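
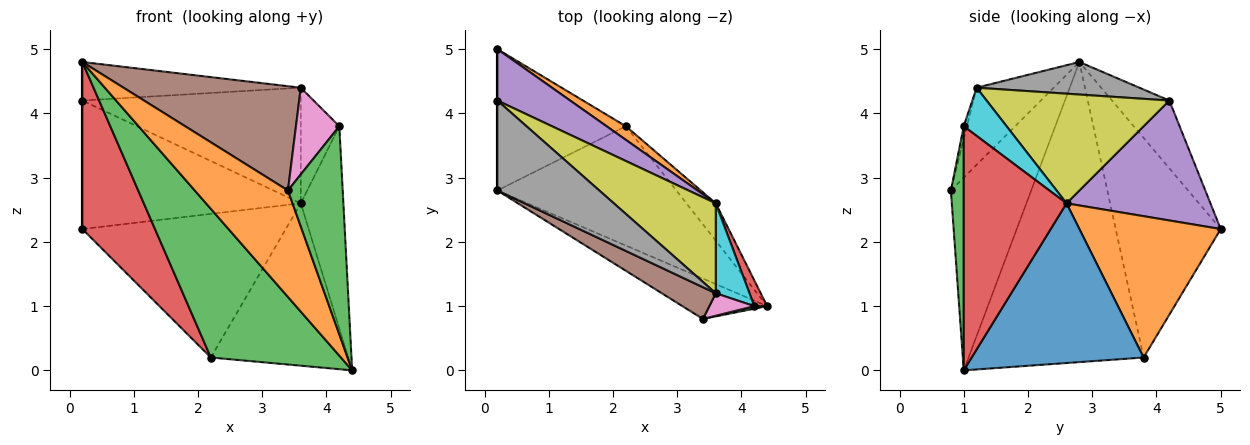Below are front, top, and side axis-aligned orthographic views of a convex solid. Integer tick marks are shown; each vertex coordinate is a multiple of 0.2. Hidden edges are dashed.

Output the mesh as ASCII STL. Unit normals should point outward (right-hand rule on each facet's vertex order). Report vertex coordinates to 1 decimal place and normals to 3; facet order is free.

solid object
 facet normal -1.000 0.000 0.000
  outer loop
   vertex 0.2 5.0 2.2
   vertex 0.2 2.8 4.8
   vertex 0.2 4.2 4.2
  endloop
 endfacet
 facet normal -0.628 -0.728 -0.276
  outer loop
   vertex 3.4 0.8 2.8
   vertex 0.2 2.8 4.8
   vertex 4.4 1.0 0.0
  endloop
 endfacet
 facet normal 0.228 -0.974 0.012
  outer loop
   vertex 3.4 0.8 2.8
   vertex 4.4 1.0 0.0
   vertex 4.2 1.0 3.8
  endloop
 endfacet
 facet normal 0.923 0.382 0.049
  outer loop
   vertex 3.6 2.6 2.6
   vertex 4.2 1.0 3.8
   vertex 4.4 1.0 0.0
  endloop
 endfacet
 facet normal 0.522 0.792 0.317
  outer loop
   vertex 3.6 2.6 2.6
   vertex 0.2 5.0 2.2
   vertex 0.2 4.2 4.2
  endloop
 endfacet
 facet normal -0.384 -0.883 0.269
  outer loop
   vertex 3.6 1.2 4.4
   vertex 0.2 2.8 4.8
   vertex 3.4 0.8 2.8
  endloop
 endfacet
 facet normal -0.072 -0.966 0.250
  outer loop
   vertex 3.6 1.2 4.4
   vertex 3.4 0.8 2.8
   vertex 4.2 1.0 3.8
  endloop
 endfacet
 facet normal 0.282 0.378 0.882
  outer loop
   vertex 3.6 1.2 4.4
   vertex 0.2 4.2 4.2
   vertex 0.2 2.8 4.8
  endloop
 endfacet
 facet normal 0.551 0.659 0.512
  outer loop
   vertex 3.6 1.2 4.4
   vertex 3.6 2.6 2.6
   vertex 0.2 4.2 4.2
  endloop
 endfacet
 facet normal 0.659 0.593 0.462
  outer loop
   vertex 3.6 1.2 4.4
   vertex 4.2 1.0 3.8
   vertex 3.6 2.6 2.6
  endloop
 endfacet
 facet normal 0.773 0.618 -0.142
  outer loop
   vertex 2.2 3.8 0.2
   vertex 3.6 2.6 2.6
   vertex 4.4 1.0 0.0
  endloop
 endfacet
 facet normal 0.569 0.819 0.078
  outer loop
   vertex 2.2 3.8 0.2
   vertex 0.2 5.0 2.2
   vertex 3.6 2.6 2.6
  endloop
 endfacet
 facet normal -0.724 -0.538 -0.432
  outer loop
   vertex 2.2 3.8 0.2
   vertex 4.4 1.0 0.0
   vertex 0.2 2.8 4.8
  endloop
 endfacet
 facet normal -0.741 -0.512 -0.434
  outer loop
   vertex 2.2 3.8 0.2
   vertex 0.2 2.8 4.8
   vertex 0.2 5.0 2.2
  endloop
 endfacet
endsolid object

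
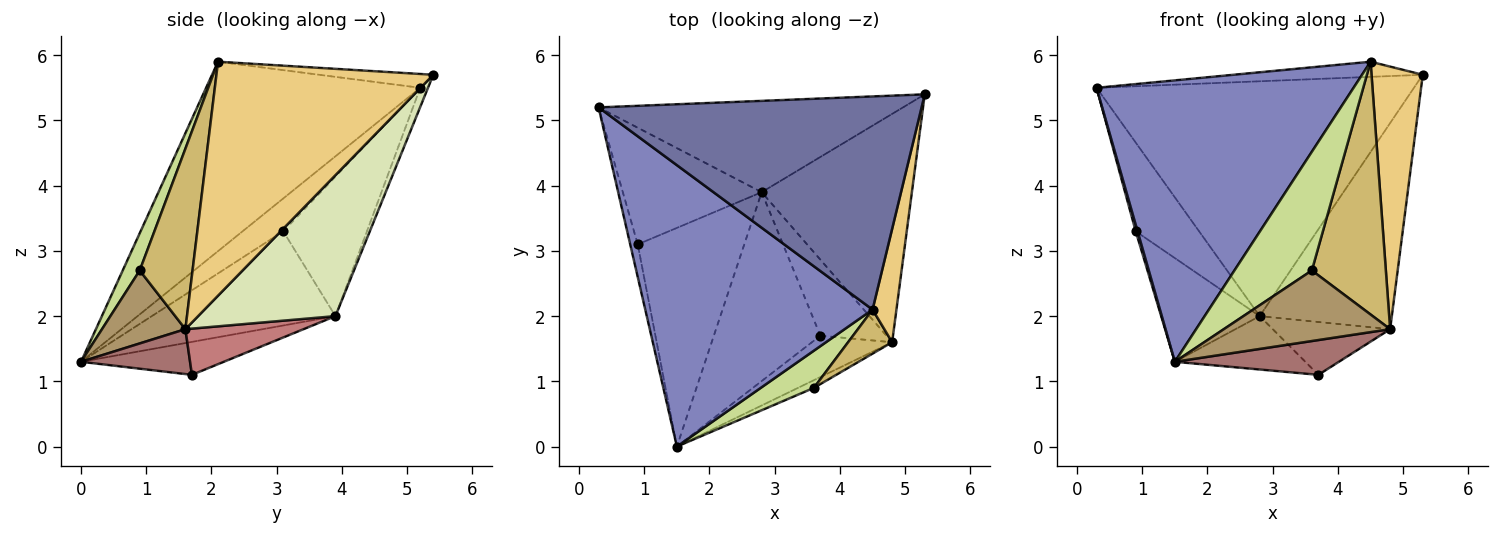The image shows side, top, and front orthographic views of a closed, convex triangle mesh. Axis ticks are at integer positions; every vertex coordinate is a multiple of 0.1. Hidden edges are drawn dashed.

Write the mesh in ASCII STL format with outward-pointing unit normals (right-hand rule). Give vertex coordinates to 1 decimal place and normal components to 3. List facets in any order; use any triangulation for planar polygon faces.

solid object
 facet normal -0.043 0.071 0.997
  outer loop
   vertex 4.5 2.1 5.9
   vertex 5.3 5.4 5.7
   vertex 0.3 5.2 5.5
  endloop
 endfacet
 facet normal -0.508 -0.609 0.609
  outer loop
   vertex 4.5 2.1 5.9
   vertex 0.3 5.2 5.5
   vertex 1.5 0.0 1.3
  endloop
 endfacet
 facet normal -0.023 0.932 -0.362
  outer loop
   vertex 2.8 3.9 2.0
   vertex 0.3 5.2 5.5
   vertex 5.3 5.4 5.7
  endloop
 endfacet
 facet normal -0.974 -0.045 -0.223
  outer loop
   vertex 0.9 3.1 3.3
   vertex 1.5 0.0 1.3
   vertex 0.3 5.2 5.5
  endloop
 endfacet
 facet normal -0.624 0.473 -0.622
  outer loop
   vertex 0.9 3.1 3.3
   vertex 0.3 5.2 5.5
   vertex 2.8 3.9 2.0
  endloop
 endfacet
 facet normal -0.624 0.335 -0.706
  outer loop
   vertex 0.9 3.1 3.3
   vertex 2.8 3.9 2.0
   vertex 1.5 0.0 1.3
  endloop
 endfacet
 facet normal 0.205 -0.934 0.293
  outer loop
   vertex 3.6 0.9 2.7
   vertex 4.5 2.1 5.9
   vertex 1.5 0.0 1.3
  endloop
 endfacet
 facet normal 0.571 0.550 -0.609
  outer loop
   vertex 4.8 1.6 1.8
   vertex 2.8 3.9 2.0
   vertex 5.3 5.4 5.7
  endloop
 endfacet
 facet normal 0.446 -0.890 -0.097
  outer loop
   vertex 4.8 1.6 1.8
   vertex 3.6 0.9 2.7
   vertex 1.5 0.0 1.3
  endloop
 endfacet
 facet normal 0.575 -0.806 0.140
  outer loop
   vertex 4.8 1.6 1.8
   vertex 4.5 2.1 5.9
   vertex 3.6 0.9 2.7
  endloop
 endfacet
 facet normal 0.968 -0.229 0.099
  outer loop
   vertex 4.8 1.6 1.8
   vertex 5.3 5.4 5.7
   vertex 4.5 2.1 5.9
  endloop
 endfacet
 facet normal -0.285 0.261 -0.922
  outer loop
   vertex 3.7 1.7 1.1
   vertex 1.5 0.0 1.3
   vertex 2.8 3.9 2.0
  endloop
 endfacet
 facet normal 0.394 -0.592 -0.703
  outer loop
   vertex 3.7 1.7 1.1
   vertex 4.8 1.6 1.8
   vertex 1.5 0.0 1.3
  endloop
 endfacet
 facet normal 0.498 0.495 -0.712
  outer loop
   vertex 3.7 1.7 1.1
   vertex 2.8 3.9 2.0
   vertex 4.8 1.6 1.8
  endloop
 endfacet
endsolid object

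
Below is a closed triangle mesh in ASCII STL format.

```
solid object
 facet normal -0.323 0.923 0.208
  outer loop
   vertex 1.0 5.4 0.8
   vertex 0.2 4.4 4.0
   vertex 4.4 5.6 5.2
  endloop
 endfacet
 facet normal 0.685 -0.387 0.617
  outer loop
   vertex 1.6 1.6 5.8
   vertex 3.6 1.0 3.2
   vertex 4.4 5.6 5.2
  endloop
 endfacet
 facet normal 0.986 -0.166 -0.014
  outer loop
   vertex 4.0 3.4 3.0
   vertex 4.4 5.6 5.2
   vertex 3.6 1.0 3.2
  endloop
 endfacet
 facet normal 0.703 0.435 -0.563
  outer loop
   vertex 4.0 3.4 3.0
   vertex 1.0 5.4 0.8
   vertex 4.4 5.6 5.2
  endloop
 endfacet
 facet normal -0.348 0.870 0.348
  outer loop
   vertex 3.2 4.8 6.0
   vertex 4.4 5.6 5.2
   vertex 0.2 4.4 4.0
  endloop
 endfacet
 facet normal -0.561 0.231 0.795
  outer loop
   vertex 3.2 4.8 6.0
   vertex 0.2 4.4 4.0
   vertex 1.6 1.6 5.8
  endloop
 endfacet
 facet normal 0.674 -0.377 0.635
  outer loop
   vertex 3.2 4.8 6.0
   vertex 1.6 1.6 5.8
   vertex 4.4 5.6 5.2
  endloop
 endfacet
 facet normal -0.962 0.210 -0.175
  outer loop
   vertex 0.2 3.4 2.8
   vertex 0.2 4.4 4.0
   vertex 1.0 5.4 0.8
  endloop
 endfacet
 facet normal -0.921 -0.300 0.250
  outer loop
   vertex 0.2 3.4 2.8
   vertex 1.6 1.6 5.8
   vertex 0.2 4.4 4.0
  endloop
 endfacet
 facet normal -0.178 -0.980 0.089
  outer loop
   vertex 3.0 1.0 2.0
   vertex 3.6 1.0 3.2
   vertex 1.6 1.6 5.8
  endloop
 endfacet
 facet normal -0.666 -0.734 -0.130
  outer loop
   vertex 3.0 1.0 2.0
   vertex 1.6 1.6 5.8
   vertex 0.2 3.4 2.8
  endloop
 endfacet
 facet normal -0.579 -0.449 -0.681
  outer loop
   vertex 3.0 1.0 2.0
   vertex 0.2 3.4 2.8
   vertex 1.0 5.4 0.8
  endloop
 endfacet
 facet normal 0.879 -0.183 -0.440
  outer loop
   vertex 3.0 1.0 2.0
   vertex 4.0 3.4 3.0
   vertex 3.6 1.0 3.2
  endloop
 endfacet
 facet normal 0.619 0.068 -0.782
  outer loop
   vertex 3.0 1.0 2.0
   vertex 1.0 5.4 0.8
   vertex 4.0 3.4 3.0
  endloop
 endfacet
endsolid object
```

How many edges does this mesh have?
21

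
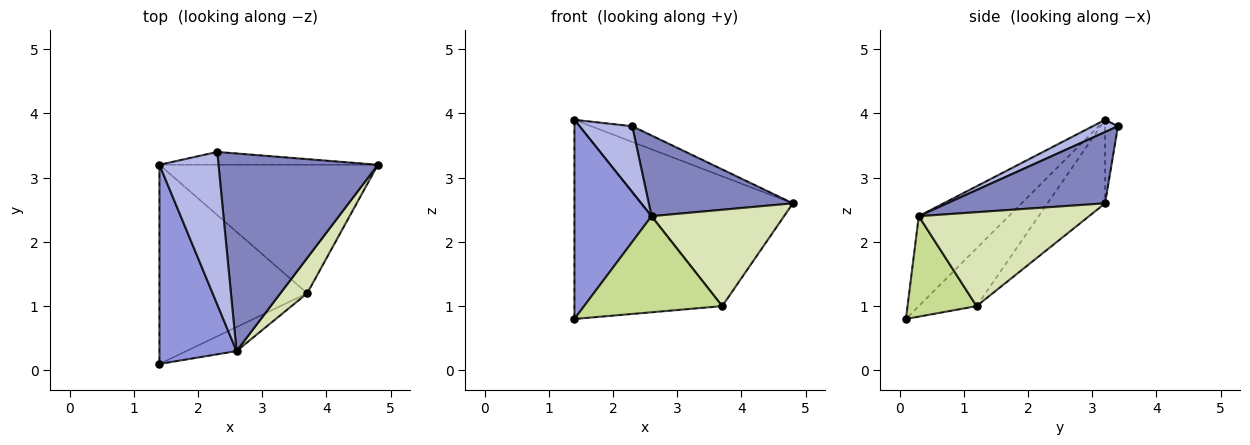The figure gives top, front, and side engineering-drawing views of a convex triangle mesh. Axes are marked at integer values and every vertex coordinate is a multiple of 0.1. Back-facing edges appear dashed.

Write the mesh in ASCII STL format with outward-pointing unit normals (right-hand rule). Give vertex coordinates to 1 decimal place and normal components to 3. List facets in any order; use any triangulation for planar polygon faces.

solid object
 facet normal -0.235 0.752 -0.616
  outer loop
   vertex 2.3 3.4 3.8
   vertex 4.8 3.2 2.6
   vertex 1.4 3.2 3.9
  endloop
 endfacet
 facet normal 0.383 -0.349 0.855
  outer loop
   vertex 2.6 0.3 2.4
   vertex 4.8 3.2 2.6
   vertex 2.3 3.4 3.8
  endloop
 endfacet
 facet normal -0.636 -0.545 0.545
  outer loop
   vertex 2.6 0.3 2.4
   vertex 1.4 3.2 3.9
   vertex 1.4 0.1 0.8
  endloop
 endfacet
 facet normal 0.187 -0.389 0.902
  outer loop
   vertex 2.6 0.3 2.4
   vertex 2.3 3.4 3.8
   vertex 1.4 3.2 3.9
  endloop
 endfacet
 facet normal -0.267 0.682 -0.682
  outer loop
   vertex 3.7 1.2 1.0
   vertex 1.4 0.1 0.8
   vertex 1.4 3.2 3.9
  endloop
 endfacet
 facet normal -0.260 0.686 -0.679
  outer loop
   vertex 3.7 1.2 1.0
   vertex 1.4 3.2 3.9
   vertex 4.8 3.2 2.6
  endloop
 endfacet
 facet normal 0.436 -0.873 -0.218
  outer loop
   vertex 3.7 1.2 1.0
   vertex 2.6 0.3 2.4
   vertex 1.4 0.1 0.8
  endloop
 endfacet
 facet normal 0.770 -0.599 0.220
  outer loop
   vertex 3.7 1.2 1.0
   vertex 4.8 3.2 2.6
   vertex 2.6 0.3 2.4
  endloop
 endfacet
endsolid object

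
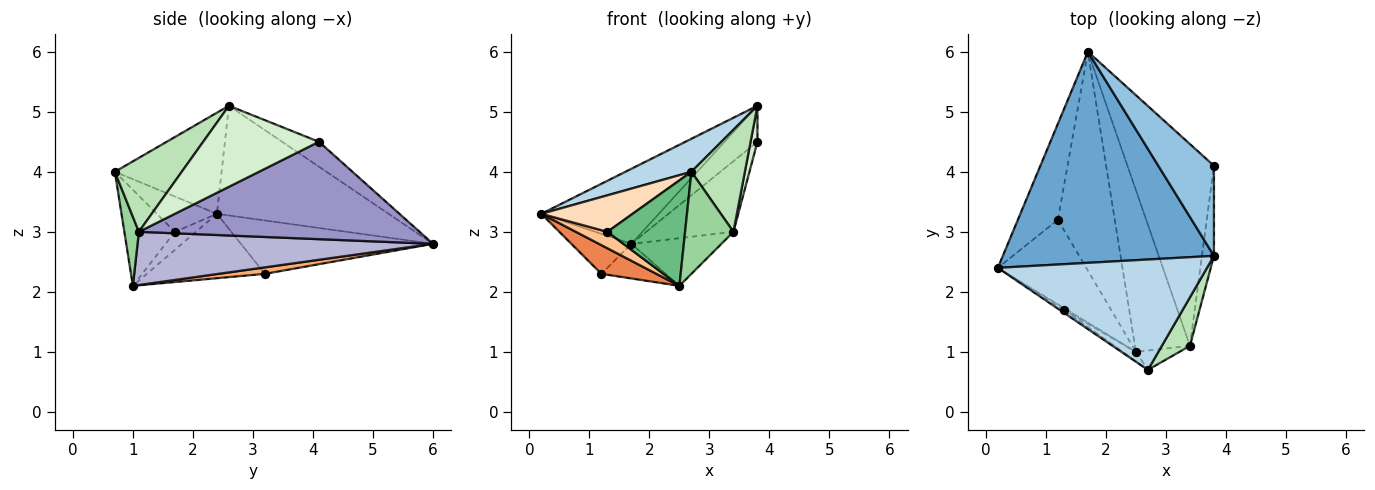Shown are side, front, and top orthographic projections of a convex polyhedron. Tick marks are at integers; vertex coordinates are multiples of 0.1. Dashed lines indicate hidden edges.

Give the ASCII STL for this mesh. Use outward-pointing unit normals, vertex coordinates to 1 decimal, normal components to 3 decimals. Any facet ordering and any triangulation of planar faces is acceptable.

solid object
 facet normal -0.440 0.301 0.846
  outer loop
   vertex 3.8 2.6 5.1
   vertex 1.7 6.0 2.8
   vertex 0.2 2.4 3.3
  endloop
 endfacet
 facet normal -0.384 0.343 0.857
  outer loop
   vertex 3.8 2.6 5.1
   vertex 3.8 4.1 4.5
   vertex 1.7 6.0 2.8
  endloop
 endfacet
 facet normal -0.420 -0.260 0.869
  outer loop
   vertex 3.8 2.6 5.1
   vertex 0.2 2.4 3.3
   vertex 2.7 0.7 4.0
  endloop
 endfacet
 facet normal -0.776 0.243 -0.582
  outer loop
   vertex 1.2 3.2 2.3
   vertex 0.2 2.4 3.3
   vertex 1.7 6.0 2.8
  endloop
 endfacet
 facet normal -0.568 -0.265 -0.779
  outer loop
   vertex 1.2 3.2 2.3
   vertex 2.5 1.0 2.1
   vertex 0.2 2.4 3.3
  endloop
 endfacet
 facet normal 0.112 0.155 -0.982
  outer loop
   vertex 1.2 3.2 2.3
   vertex 1.7 6.0 2.8
   vertex 2.5 1.0 2.1
  endloop
 endfacet
 facet normal -0.552 -0.829 -0.092
  outer loop
   vertex 1.3 1.7 3.0
   vertex 0.2 2.4 3.3
   vertex 2.5 1.0 2.1
  endloop
 endfacet
 facet normal -0.548 -0.834 -0.066
  outer loop
   vertex 1.3 1.7 3.0
   vertex 2.7 0.7 4.0
   vertex 0.2 2.4 3.3
  endloop
 endfacet
 facet normal -0.544 -0.836 -0.075
  outer loop
   vertex 1.3 1.7 3.0
   vertex 2.5 1.0 2.1
   vertex 2.7 0.7 4.0
  endloop
 endfacet
 facet normal 0.283 -0.942 -0.179
  outer loop
   vertex 3.4 1.1 3.0
   vertex 2.7 0.7 4.0
   vertex 2.5 1.0 2.1
  endloop
 endfacet
 facet normal 0.749 -0.598 0.285
  outer loop
   vertex 3.4 1.1 3.0
   vertex 3.8 2.6 5.1
   vertex 2.7 0.7 4.0
  endloop
 endfacet
 facet normal 0.988 -0.059 -0.146
  outer loop
   vertex 3.4 1.1 3.0
   vertex 3.8 4.1 4.5
   vertex 3.8 2.6 5.1
  endloop
 endfacet
 facet normal 0.728 0.226 -0.647
  outer loop
   vertex 3.4 1.1 3.0
   vertex 1.7 6.0 2.8
   vertex 3.8 4.1 4.5
  endloop
 endfacet
 facet normal 0.680 0.207 -0.703
  outer loop
   vertex 3.4 1.1 3.0
   vertex 2.5 1.0 2.1
   vertex 1.7 6.0 2.8
  endloop
 endfacet
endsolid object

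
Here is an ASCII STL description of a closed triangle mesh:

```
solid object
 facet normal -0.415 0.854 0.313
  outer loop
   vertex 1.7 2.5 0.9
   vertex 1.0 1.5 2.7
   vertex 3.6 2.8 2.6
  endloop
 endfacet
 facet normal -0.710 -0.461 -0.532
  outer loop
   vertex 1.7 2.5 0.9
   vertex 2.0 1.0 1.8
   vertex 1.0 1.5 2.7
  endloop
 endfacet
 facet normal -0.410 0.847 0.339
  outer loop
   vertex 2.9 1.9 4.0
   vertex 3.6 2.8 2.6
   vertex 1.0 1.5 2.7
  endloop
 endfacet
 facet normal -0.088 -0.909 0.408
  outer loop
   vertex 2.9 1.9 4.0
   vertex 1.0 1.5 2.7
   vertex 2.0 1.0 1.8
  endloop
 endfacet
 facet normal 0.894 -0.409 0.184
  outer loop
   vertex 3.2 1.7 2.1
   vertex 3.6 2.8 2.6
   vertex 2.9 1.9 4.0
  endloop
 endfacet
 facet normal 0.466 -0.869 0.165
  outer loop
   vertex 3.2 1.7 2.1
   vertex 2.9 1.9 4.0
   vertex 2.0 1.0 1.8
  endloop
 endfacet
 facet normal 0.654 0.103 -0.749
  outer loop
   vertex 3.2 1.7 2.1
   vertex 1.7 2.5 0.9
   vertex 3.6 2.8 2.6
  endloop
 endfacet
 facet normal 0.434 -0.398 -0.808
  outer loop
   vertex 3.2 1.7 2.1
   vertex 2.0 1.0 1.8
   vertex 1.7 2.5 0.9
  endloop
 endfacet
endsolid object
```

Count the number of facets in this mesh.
8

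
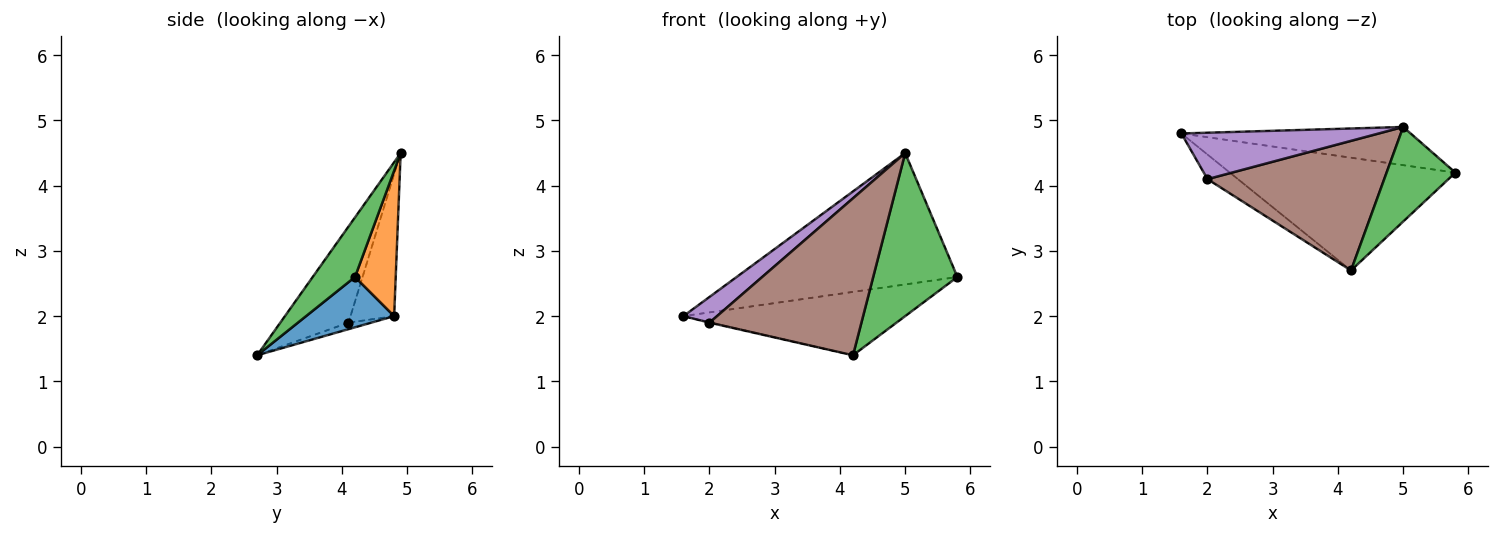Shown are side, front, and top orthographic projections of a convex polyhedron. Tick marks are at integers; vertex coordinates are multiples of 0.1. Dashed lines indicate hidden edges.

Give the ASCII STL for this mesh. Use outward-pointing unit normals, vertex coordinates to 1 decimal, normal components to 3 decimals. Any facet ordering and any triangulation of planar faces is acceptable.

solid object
 facet normal 0.191 0.481 -0.856
  outer loop
   vertex 4.2 2.7 1.4
   vertex 1.6 4.8 2.0
   vertex 5.8 4.2 2.6
  endloop
 endfacet
 facet normal 0.174 0.946 -0.275
  outer loop
   vertex 5.0 4.9 4.5
   vertex 5.8 4.2 2.6
   vertex 1.6 4.8 2.0
  endloop
 endfacet
 facet normal 0.399 -0.793 0.460
  outer loop
   vertex 5.0 4.9 4.5
   vertex 4.2 2.7 1.4
   vertex 5.8 4.2 2.6
  endloop
 endfacet
 facet normal -0.209 0.020 -0.978
  outer loop
   vertex 2.0 4.1 1.9
   vertex 1.6 4.8 2.0
   vertex 4.2 2.7 1.4
  endloop
 endfacet
 facet normal -0.532 -0.410 0.741
  outer loop
   vertex 2.0 4.1 1.9
   vertex 5.0 4.9 4.5
   vertex 1.6 4.8 2.0
  endloop
 endfacet
 facet normal -0.327 -0.729 0.602
  outer loop
   vertex 2.0 4.1 1.9
   vertex 4.2 2.7 1.4
   vertex 5.0 4.9 4.5
  endloop
 endfacet
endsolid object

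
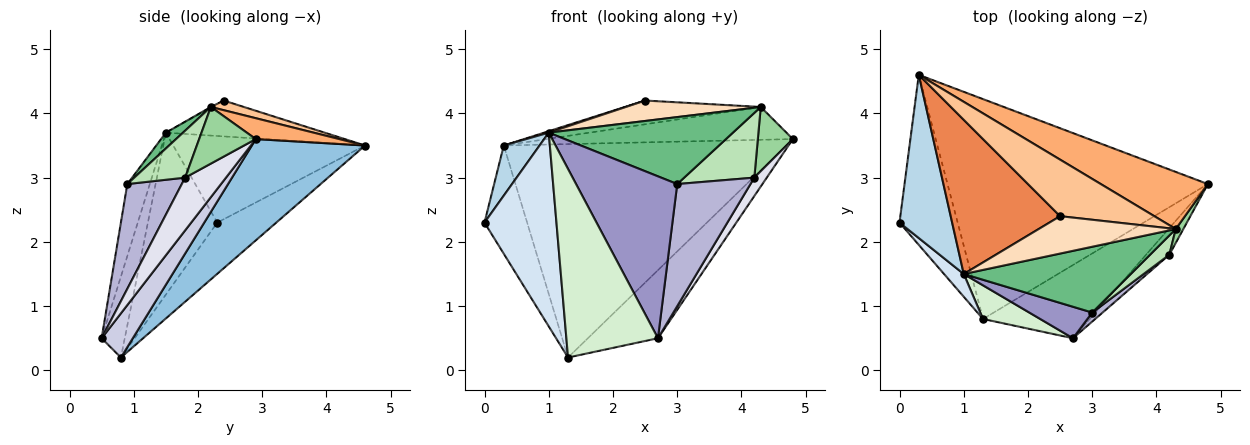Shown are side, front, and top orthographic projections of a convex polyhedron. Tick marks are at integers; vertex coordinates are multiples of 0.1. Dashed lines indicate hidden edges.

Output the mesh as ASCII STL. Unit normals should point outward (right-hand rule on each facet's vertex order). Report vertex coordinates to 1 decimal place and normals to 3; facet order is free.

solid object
 facet normal -0.596 0.431 -0.677
  outer loop
   vertex 1.3 0.8 0.2
   vertex 0.0 2.3 2.3
   vertex 0.3 4.6 3.5
  endloop
 endfacet
 facet normal 0.269 0.671 -0.691
  outer loop
   vertex 1.3 0.8 0.2
   vertex 0.3 4.6 3.5
   vertex 4.8 2.9 3.6
  endloop
 endfacet
 facet normal -0.844 -0.157 0.513
  outer loop
   vertex 1.0 1.5 3.7
   vertex 0.3 4.6 3.5
   vertex 0.0 2.3 2.3
  endloop
 endfacet
 facet normal -0.692 -0.717 0.084
  outer loop
   vertex 1.0 1.5 3.7
   vertex 0.0 2.3 2.3
   vertex 1.3 0.8 0.2
  endloop
 endfacet
 facet normal -0.311 -0.009 0.950
  outer loop
   vertex 2.5 2.4 4.2
   vertex 0.3 4.6 3.5
   vertex 1.0 1.5 3.7
  endloop
 endfacet
 facet normal 0.167 0.491 0.855
  outer loop
   vertex 4.3 2.2 4.1
   vertex 4.8 2.9 3.6
   vertex 0.3 4.6 3.5
  endloop
 endfacet
 facet normal 0.094 0.386 0.918
  outer loop
   vertex 4.3 2.2 4.1
   vertex 0.3 4.6 3.5
   vertex 2.5 2.4 4.2
  endloop
 endfacet
 facet normal -0.005 -0.480 0.877
  outer loop
   vertex 4.3 2.2 4.1
   vertex 2.5 2.4 4.2
   vertex 1.0 1.5 3.7
  endloop
 endfacet
 facet normal 0.066 -0.712 0.699
  outer loop
   vertex 4.3 2.2 4.1
   vertex 1.0 1.5 3.7
   vertex 3.0 0.9 2.9
  endloop
 endfacet
 facet normal 0.845 -0.523 0.113
  outer loop
   vertex 4.2 1.8 3.0
   vertex 4.8 2.9 3.6
   vertex 4.3 2.2 4.1
  endloop
 endfacet
 facet normal 0.571 -0.787 0.234
  outer loop
   vertex 4.2 1.8 3.0
   vertex 4.3 2.2 4.1
   vertex 3.0 0.9 2.9
  endloop
 endfacet
 facet normal -0.241 -0.955 0.170
  outer loop
   vertex 2.7 0.5 0.5
   vertex 1.0 1.5 3.7
   vertex 1.3 0.8 0.2
  endloop
 endfacet
 facet normal -0.213 -0.959 0.186
  outer loop
   vertex 2.7 0.5 0.5
   vertex 3.0 0.9 2.9
   vertex 1.0 1.5 3.7
  endloop
 endfacet
 facet normal 0.596 -0.801 0.059
  outer loop
   vertex 2.7 0.5 0.5
   vertex 4.2 1.8 3.0
   vertex 3.0 0.9 2.9
  endloop
 endfacet
 facet normal 0.290 0.652 -0.701
  outer loop
   vertex 2.7 0.5 0.5
   vertex 1.3 0.8 0.2
   vertex 4.8 2.9 3.6
  endloop
 endfacet
 facet normal 0.881 -0.268 -0.389
  outer loop
   vertex 2.7 0.5 0.5
   vertex 4.8 2.9 3.6
   vertex 4.2 1.8 3.0
  endloop
 endfacet
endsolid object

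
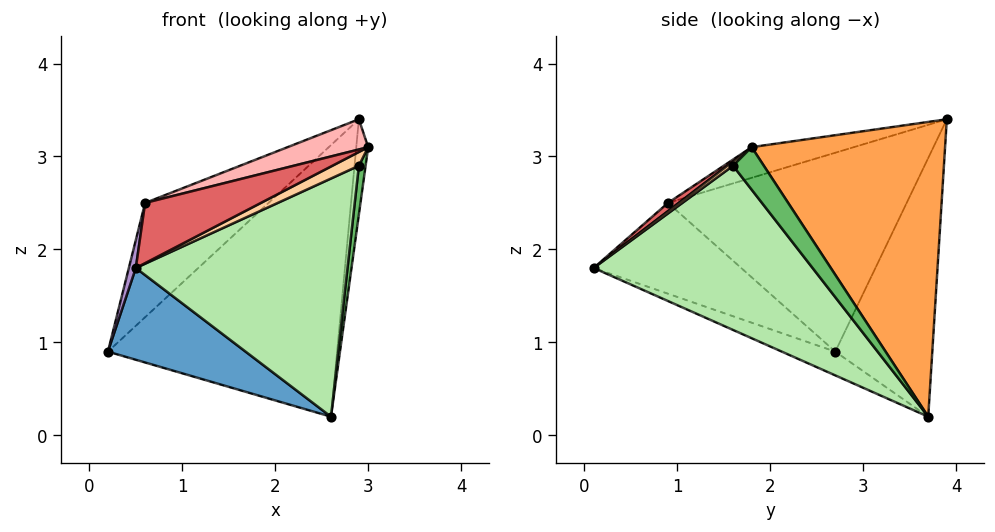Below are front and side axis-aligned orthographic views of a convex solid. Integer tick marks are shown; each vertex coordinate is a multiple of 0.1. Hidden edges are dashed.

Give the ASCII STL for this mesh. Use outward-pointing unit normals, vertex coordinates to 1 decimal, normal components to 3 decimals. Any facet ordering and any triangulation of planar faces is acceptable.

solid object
 facet normal -0.131 -0.338 -0.932
  outer loop
   vertex 2.6 3.7 0.2
   vertex 0.5 0.1 1.8
   vertex 0.2 2.7 0.9
  endloop
 endfacet
 facet normal -0.390 0.921 -0.021
  outer loop
   vertex 2.9 3.9 3.4
   vertex 2.6 3.7 0.2
   vertex 0.2 2.7 0.9
  endloop
 endfacet
 facet normal 0.993 0.061 -0.097
  outer loop
   vertex 2.9 3.9 3.4
   vertex 3.0 1.8 3.1
   vertex 2.6 3.7 0.2
  endloop
 endfacet
 facet normal 0.159 -0.737 0.657
  outer loop
   vertex 2.9 1.6 2.9
   vertex 3.0 1.8 3.1
   vertex 0.5 0.1 1.8
  endloop
 endfacet
 facet normal 0.942 -0.206 -0.265
  outer loop
   vertex 2.9 1.6 2.9
   vertex 2.6 3.7 0.2
   vertex 3.0 1.8 3.1
  endloop
 endfacet
 facet normal 0.611 -0.591 -0.527
  outer loop
   vertex 2.9 1.6 2.9
   vertex 0.5 0.1 1.8
   vertex 2.6 3.7 0.2
  endloop
 endfacet
 facet normal 0.061 -0.662 0.747
  outer loop
   vertex 0.6 0.9 2.5
   vertex 0.5 0.1 1.8
   vertex 3.0 1.8 3.1
  endloop
 endfacet
 facet normal -0.187 -0.148 0.971
  outer loop
   vertex 0.6 0.9 2.5
   vertex 3.0 1.8 3.1
   vertex 2.9 3.9 3.4
  endloop
 endfacet
 facet normal -0.980 -0.046 0.193
  outer loop
   vertex 0.6 0.9 2.5
   vertex 0.2 2.7 0.9
   vertex 0.5 0.1 1.8
  endloop
 endfacet
 facet normal -0.714 0.369 0.594
  outer loop
   vertex 0.6 0.9 2.5
   vertex 2.9 3.9 3.4
   vertex 0.2 2.7 0.9
  endloop
 endfacet
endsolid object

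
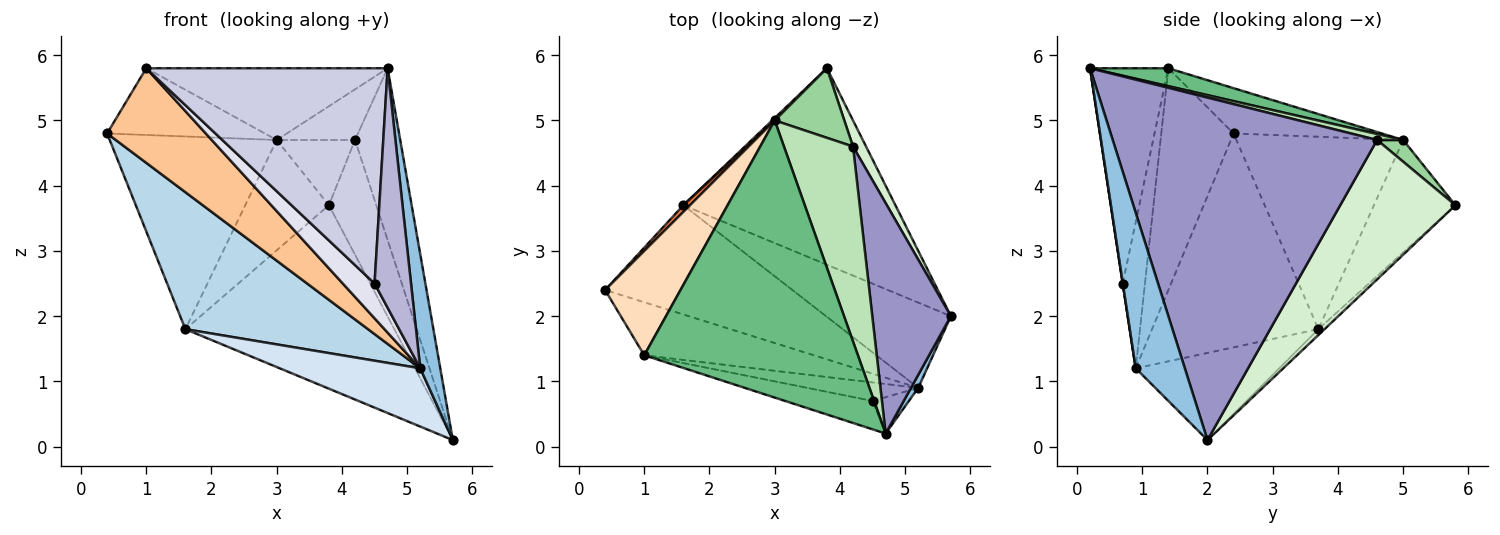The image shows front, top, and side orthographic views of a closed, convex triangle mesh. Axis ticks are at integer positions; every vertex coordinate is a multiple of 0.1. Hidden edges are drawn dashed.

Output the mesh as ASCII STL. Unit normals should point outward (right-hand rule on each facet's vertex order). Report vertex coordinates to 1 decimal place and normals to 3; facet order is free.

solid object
 facet normal -0.020 0.682 -0.731
  outer loop
   vertex 1.6 3.7 1.8
   vertex 3.8 5.8 3.7
   vertex 5.7 2.0 0.1
  endloop
 endfacet
 facet normal 0.925 -0.377 0.043
  outer loop
   vertex 5.2 0.9 1.2
   vertex 5.7 2.0 0.1
   vertex 4.7 0.2 5.8
  endloop
 endfacet
 facet normal -0.580 -0.637 -0.508
  outer loop
   vertex 5.2 0.9 1.2
   vertex 0.4 2.4 4.8
   vertex 1.6 3.7 1.8
  endloop
 endfacet
 facet normal -0.499 -0.489 -0.716
  outer loop
   vertex 5.2 0.9 1.2
   vertex 1.6 3.7 1.8
   vertex 5.7 2.0 0.1
  endloop
 endfacet
 facet normal -0.706 0.707 0.024
  outer loop
   vertex 3.0 5.0 4.7
   vertex 1.6 3.7 1.8
   vertex 0.4 2.4 4.8
  endloop
 endfacet
 facet normal -0.697 0.717 0.015
  outer loop
   vertex 3.0 5.0 4.7
   vertex 3.8 5.8 3.7
   vertex 1.6 3.7 1.8
  endloop
 endfacet
 facet normal -0.539 -0.735 -0.412
  outer loop
   vertex 1.0 1.4 5.8
   vertex 0.4 2.4 4.8
   vertex 5.2 0.9 1.2
  endloop
 endfacet
 facet normal -0.452 0.481 0.752
  outer loop
   vertex 1.0 1.4 5.8
   vertex 3.0 5.0 4.7
   vertex 0.4 2.4 4.8
  endloop
 endfacet
 facet normal 0.081 0.250 0.965
  outer loop
   vertex 1.0 1.4 5.8
   vertex 4.7 0.2 5.8
   vertex 3.0 5.0 4.7
  endloop
 endfacet
 facet normal 0.222 0.667 0.711
  outer loop
   vertex 4.2 4.6 4.7
   vertex 3.8 5.8 3.7
   vertex 3.0 5.0 4.7
  endloop
 endfacet
 facet normal 0.084 0.251 0.964
  outer loop
   vertex 4.2 4.6 4.7
   vertex 3.0 5.0 4.7
   vertex 4.7 0.2 5.8
  endloop
 endfacet
 facet normal 0.921 0.379 0.086
  outer loop
   vertex 4.2 4.6 4.7
   vertex 5.7 2.0 0.1
   vertex 3.8 5.8 3.7
  endloop
 endfacet
 facet normal 0.961 0.164 0.221
  outer loop
   vertex 4.2 4.6 4.7
   vertex 4.7 0.2 5.8
   vertex 5.7 2.0 0.1
  endloop
 endfacet
 facet normal 0.004 -0.989 -0.150
  outer loop
   vertex 4.5 0.7 2.5
   vertex 5.2 0.9 1.2
   vertex 4.7 0.2 5.8
  endloop
 endfacet
 facet normal -0.306 -0.944 -0.124
  outer loop
   vertex 4.5 0.7 2.5
   vertex 4.7 0.2 5.8
   vertex 1.0 1.4 5.8
  endloop
 endfacet
 facet normal -0.526 -0.751 -0.399
  outer loop
   vertex 4.5 0.7 2.5
   vertex 1.0 1.4 5.8
   vertex 5.2 0.9 1.2
  endloop
 endfacet
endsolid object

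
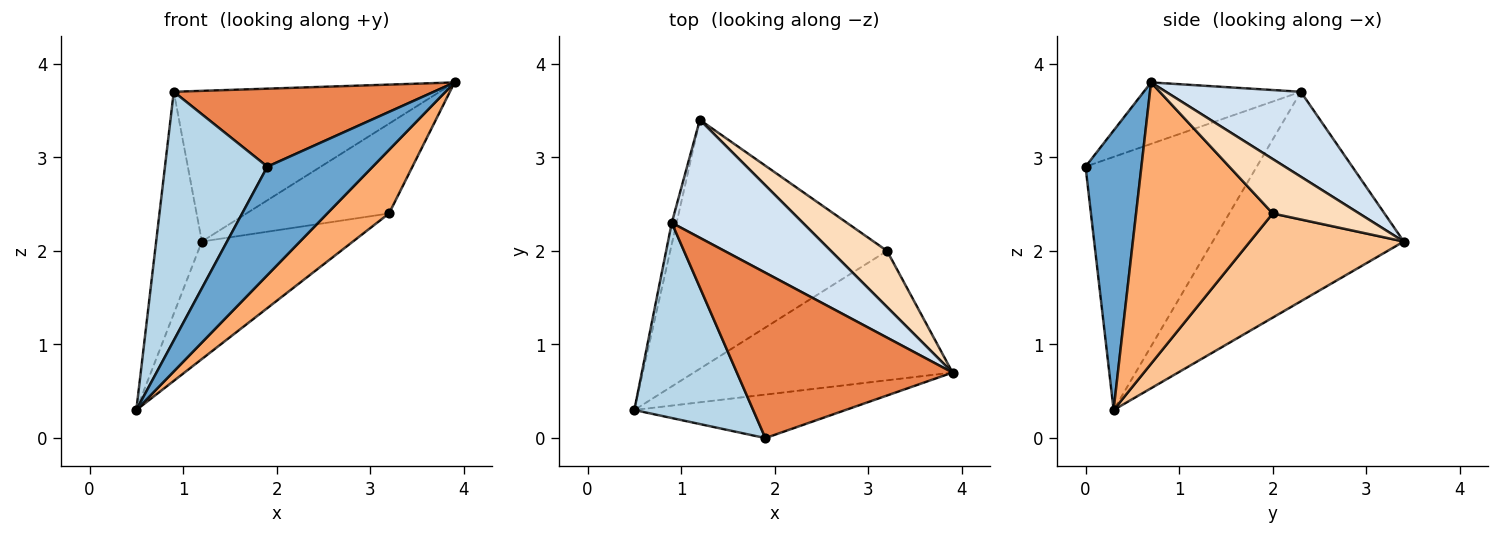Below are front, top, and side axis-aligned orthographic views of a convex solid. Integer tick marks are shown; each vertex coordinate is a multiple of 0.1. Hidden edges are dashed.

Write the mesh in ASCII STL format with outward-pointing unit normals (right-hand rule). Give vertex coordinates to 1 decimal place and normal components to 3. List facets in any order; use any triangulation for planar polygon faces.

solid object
 facet normal 0.442 -0.833 -0.334
  outer loop
   vertex 1.9 0.0 2.9
   vertex 0.5 0.3 0.3
   vertex 3.9 0.7 3.8
  endloop
 endfacet
 facet normal -0.972 0.233 -0.022
  outer loop
   vertex 0.9 2.3 3.7
   vertex 1.2 3.4 2.1
   vertex 0.5 0.3 0.3
  endloop
 endfacet
 facet normal -0.796 -0.476 0.374
  outer loop
   vertex 0.9 2.3 3.7
   vertex 0.5 0.3 0.3
   vertex 1.9 0.0 2.9
  endloop
 endfacet
 facet normal 0.371 0.731 0.572
  outer loop
   vertex 0.9 2.3 3.7
   vertex 3.9 0.7 3.8
   vertex 1.2 3.4 2.1
  endloop
 endfacet
 facet normal -0.250 -0.413 0.876
  outer loop
   vertex 0.9 2.3 3.7
   vertex 1.9 0.0 2.9
   vertex 3.9 0.7 3.8
  endloop
 endfacet
 facet normal 0.698 -0.316 -0.642
  outer loop
   vertex 3.2 2.0 2.4
   vertex 3.9 0.7 3.8
   vertex 0.5 0.3 0.3
  endloop
 endfacet
 facet normal 0.399 0.392 -0.829
  outer loop
   vertex 3.2 2.0 2.4
   vertex 0.5 0.3 0.3
   vertex 1.2 3.4 2.1
  endloop
 endfacet
 facet normal 0.457 0.754 0.472
  outer loop
   vertex 3.2 2.0 2.4
   vertex 1.2 3.4 2.1
   vertex 3.9 0.7 3.8
  endloop
 endfacet
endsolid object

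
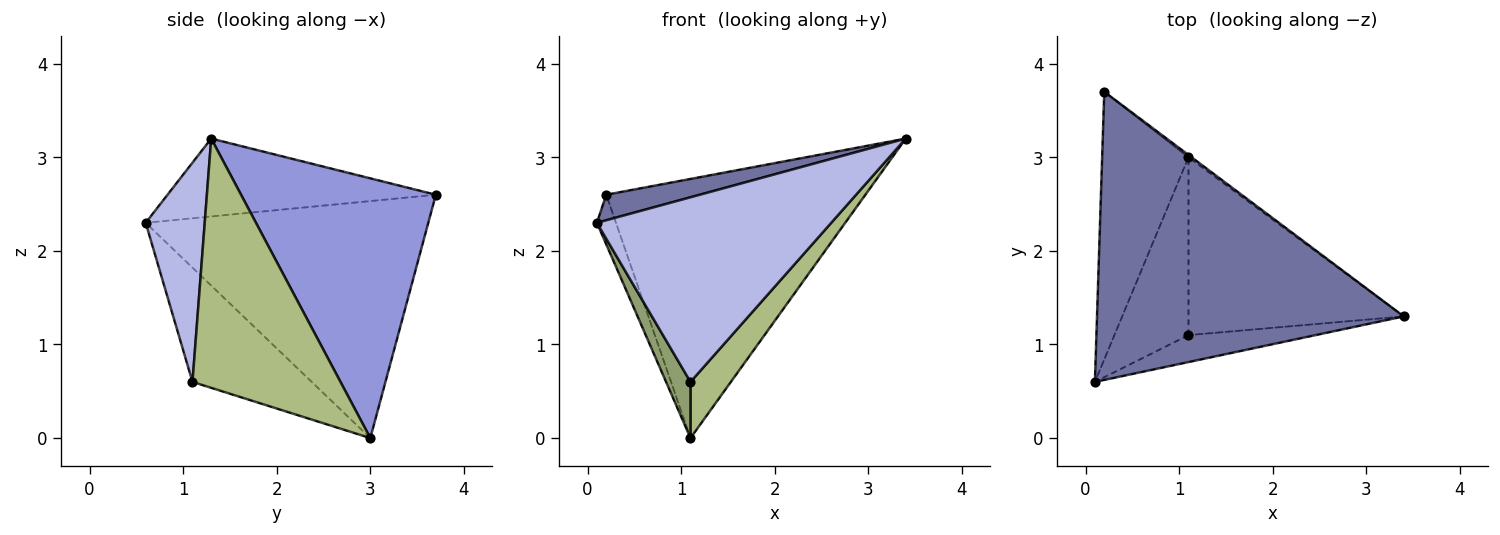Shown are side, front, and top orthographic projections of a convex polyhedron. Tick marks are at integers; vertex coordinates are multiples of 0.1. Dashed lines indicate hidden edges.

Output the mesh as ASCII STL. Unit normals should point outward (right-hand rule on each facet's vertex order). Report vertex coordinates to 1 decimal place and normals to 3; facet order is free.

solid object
 facet normal -0.245 -0.086 0.966
  outer loop
   vertex 0.2 3.7 2.6
   vertex 0.1 0.6 2.3
   vertex 3.4 1.3 3.2
  endloop
 endfacet
 facet normal -0.938 0.063 -0.342
  outer loop
   vertex 1.1 3.0 0.0
   vertex 0.1 0.6 2.3
   vertex 0.2 3.7 2.6
  endloop
 endfacet
 facet normal 0.601 0.799 -0.007
  outer loop
   vertex 1.1 3.0 0.0
   vertex 0.2 3.7 2.6
   vertex 3.4 1.3 3.2
  endloop
 endfacet
 facet normal 0.242 -0.960 -0.140
  outer loop
   vertex 1.1 1.1 0.6
   vertex 3.4 1.3 3.2
   vertex 0.1 0.6 2.3
  endloop
 endfacet
 facet normal -0.827 -0.169 -0.536
  outer loop
   vertex 1.1 1.1 0.6
   vertex 0.1 0.6 2.3
   vertex 1.1 3.0 0.0
  endloop
 endfacet
 facet normal 0.741 -0.202 -0.640
  outer loop
   vertex 1.1 1.1 0.6
   vertex 1.1 3.0 0.0
   vertex 3.4 1.3 3.2
  endloop
 endfacet
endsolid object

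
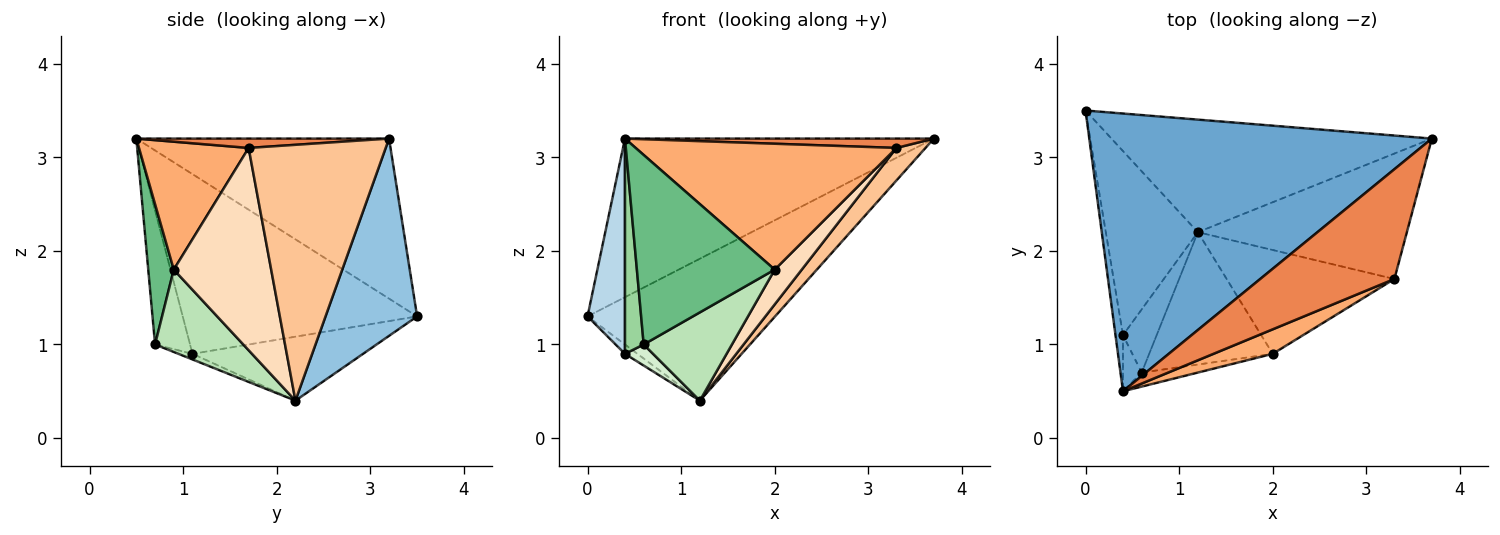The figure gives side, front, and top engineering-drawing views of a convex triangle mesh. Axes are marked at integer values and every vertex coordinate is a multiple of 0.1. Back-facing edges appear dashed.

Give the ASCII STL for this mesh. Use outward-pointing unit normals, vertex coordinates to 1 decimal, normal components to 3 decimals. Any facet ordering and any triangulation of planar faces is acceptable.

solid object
 facet normal -0.376 0.460 0.805
  outer loop
   vertex 0.4 0.5 3.2
   vertex 3.7 3.2 3.2
   vertex 0.0 3.5 1.3
  endloop
 endfacet
 facet normal 0.357 0.732 -0.580
  outer loop
   vertex 1.2 2.2 0.4
   vertex 0.0 3.5 1.3
   vertex 3.7 3.2 3.2
  endloop
 endfacet
 facet normal -0.987 -0.158 -0.041
  outer loop
   vertex 0.4 1.1 0.9
   vertex 0.4 0.5 3.2
   vertex 0.0 3.5 1.3
  endloop
 endfacet
 facet normal -0.570 0.042 -0.820
  outer loop
   vertex 0.4 1.1 0.9
   vertex 0.0 3.5 1.3
   vertex 1.2 2.2 0.4
  endloop
 endfacet
 facet normal 0.069 -0.085 0.994
  outer loop
   vertex 3.3 1.7 3.1
   vertex 3.7 3.2 3.2
   vertex 0.4 0.5 3.2
  endloop
 endfacet
 facet normal 0.382 -0.907 0.177
  outer loop
   vertex 3.3 1.7 3.1
   vertex 0.4 0.5 3.2
   vertex 2.0 0.9 1.8
  endloop
 endfacet
 facet normal 0.764 -0.162 -0.624
  outer loop
   vertex 3.3 1.7 3.1
   vertex 1.2 2.2 0.4
   vertex 3.7 3.2 3.2
  endloop
 endfacet
 facet normal 0.753 -0.209 -0.624
  outer loop
   vertex 3.3 1.7 3.1
   vertex 2.0 0.9 1.8
   vertex 1.2 2.2 0.4
  endloop
 endfacet
 facet normal 0.182 -0.981 -0.073
  outer loop
   vertex 0.6 0.7 1.0
   vertex 2.0 0.9 1.8
   vertex 0.4 0.5 3.2
  endloop
 endfacet
 facet normal -0.875 -0.468 -0.122
  outer loop
   vertex 0.6 0.7 1.0
   vertex 0.4 0.5 3.2
   vertex 0.4 1.1 0.9
  endloop
 endfacet
 facet normal 0.485 -0.485 -0.728
  outer loop
   vertex 0.6 0.7 1.0
   vertex 1.2 2.2 0.4
   vertex 2.0 0.9 1.8
  endloop
 endfacet
 facet normal -0.156 -0.312 -0.937
  outer loop
   vertex 0.6 0.7 1.0
   vertex 0.4 1.1 0.9
   vertex 1.2 2.2 0.4
  endloop
 endfacet
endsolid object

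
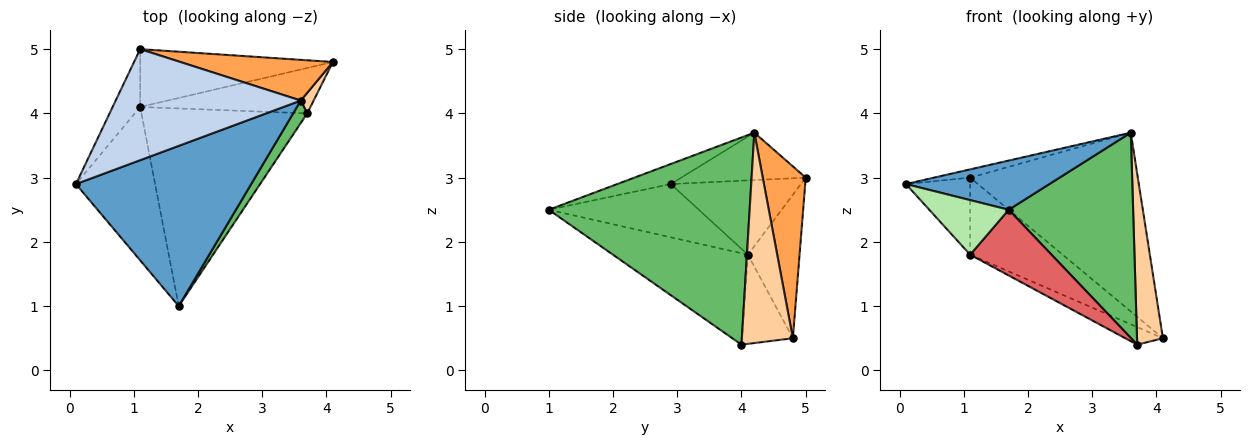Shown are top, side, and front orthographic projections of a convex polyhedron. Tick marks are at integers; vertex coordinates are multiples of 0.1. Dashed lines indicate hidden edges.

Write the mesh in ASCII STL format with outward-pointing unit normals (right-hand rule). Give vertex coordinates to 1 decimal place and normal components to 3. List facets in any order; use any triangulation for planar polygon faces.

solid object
 facet normal -0.109 -0.292 0.950
  outer loop
   vertex 3.6 4.2 3.7
   vertex 0.1 2.9 2.9
   vertex 1.7 1.0 2.5
  endloop
 endfacet
 facet normal -0.248 0.072 0.966
  outer loop
   vertex 1.1 5.0 3.0
   vertex 0.1 2.9 2.9
   vertex 3.6 4.2 3.7
  endloop
 endfacet
 facet normal 0.242 0.946 0.215
  outer loop
   vertex 1.1 5.0 3.0
   vertex 3.6 4.2 3.7
   vertex 4.1 4.8 0.5
  endloop
 endfacet
 facet normal 0.890 -0.452 0.054
  outer loop
   vertex 3.7 4.0 0.4
   vertex 4.1 4.8 0.5
   vertex 3.6 4.2 3.7
  endloop
 endfacet
 facet normal 0.849 -0.526 0.058
  outer loop
   vertex 3.7 4.0 0.4
   vertex 3.6 4.2 3.7
   vertex 1.7 1.0 2.5
  endloop
 endfacet
 facet normal -0.535 -0.283 -0.796
  outer loop
   vertex 1.1 4.1 1.8
   vertex 1.7 1.0 2.5
   vertex 0.1 2.9 2.9
  endloop
 endfacet
 facet normal -0.464 -0.280 -0.841
  outer loop
   vertex 1.1 4.1 1.8
   vertex 3.7 4.0 0.4
   vertex 1.7 1.0 2.5
  endloop
 endfacet
 facet normal -0.851 0.420 -0.315
  outer loop
   vertex 1.1 4.1 1.8
   vertex 0.1 2.9 2.9
   vertex 1.1 5.0 3.0
  endloop
 endfacet
 facet normal -0.408 0.730 -0.548
  outer loop
   vertex 1.1 4.1 1.8
   vertex 1.1 5.0 3.0
   vertex 4.1 4.8 0.5
  endloop
 endfacet
 facet normal -0.439 0.324 -0.838
  outer loop
   vertex 1.1 4.1 1.8
   vertex 4.1 4.8 0.5
   vertex 3.7 4.0 0.4
  endloop
 endfacet
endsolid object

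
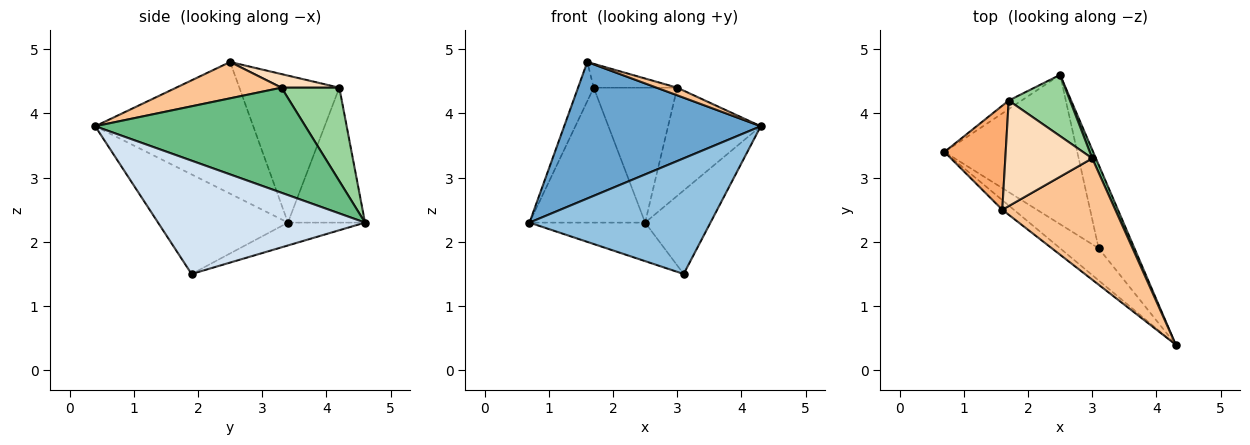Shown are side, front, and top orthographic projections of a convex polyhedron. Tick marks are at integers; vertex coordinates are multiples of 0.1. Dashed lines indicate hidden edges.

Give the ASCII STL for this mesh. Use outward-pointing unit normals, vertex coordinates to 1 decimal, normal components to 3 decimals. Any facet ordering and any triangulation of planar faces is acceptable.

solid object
 facet normal -0.626 -0.778 -0.055
  outer loop
   vertex 1.6 2.5 4.8
   vertex 0.7 3.4 2.3
   vertex 4.3 0.4 3.8
  endloop
 endfacet
 facet normal -0.569 -0.793 -0.220
  outer loop
   vertex 3.1 1.9 1.5
   vertex 4.3 0.4 3.8
   vertex 0.7 3.4 2.3
  endloop
 endfacet
 facet normal -0.164 0.246 -0.955
  outer loop
   vertex 3.1 1.9 1.5
   vertex 0.7 3.4 2.3
   vertex 2.5 4.6 2.3
  endloop
 endfacet
 facet normal 0.913 0.288 -0.288
  outer loop
   vertex 3.1 1.9 1.5
   vertex 2.5 4.6 2.3
   vertex 4.3 0.4 3.8
  endloop
 endfacet
 facet normal -0.554 0.831 -0.053
  outer loop
   vertex 1.7 4.2 4.4
   vertex 2.5 4.6 2.3
   vertex 0.7 3.4 2.3
  endloop
 endfacet
 facet normal -0.914 0.143 0.380
  outer loop
   vertex 1.7 4.2 4.4
   vertex 0.7 3.4 2.3
   vertex 1.6 2.5 4.8
  endloop
 endfacet
 facet normal 0.306 -0.060 0.950
  outer loop
   vertex 3.0 3.3 4.4
   vertex 1.6 2.5 4.8
   vertex 4.3 0.4 3.8
  endloop
 endfacet
 facet normal 0.151 0.218 0.964
  outer loop
   vertex 3.0 3.3 4.4
   vertex 1.7 4.2 4.4
   vertex 1.6 2.5 4.8
  endloop
 endfacet
 facet normal 0.914 0.403 0.032
  outer loop
   vertex 3.0 3.3 4.4
   vertex 4.3 0.4 3.8
   vertex 2.5 4.6 2.3
  endloop
 endfacet
 facet normal 0.533 0.770 0.350
  outer loop
   vertex 3.0 3.3 4.4
   vertex 2.5 4.6 2.3
   vertex 1.7 4.2 4.4
  endloop
 endfacet
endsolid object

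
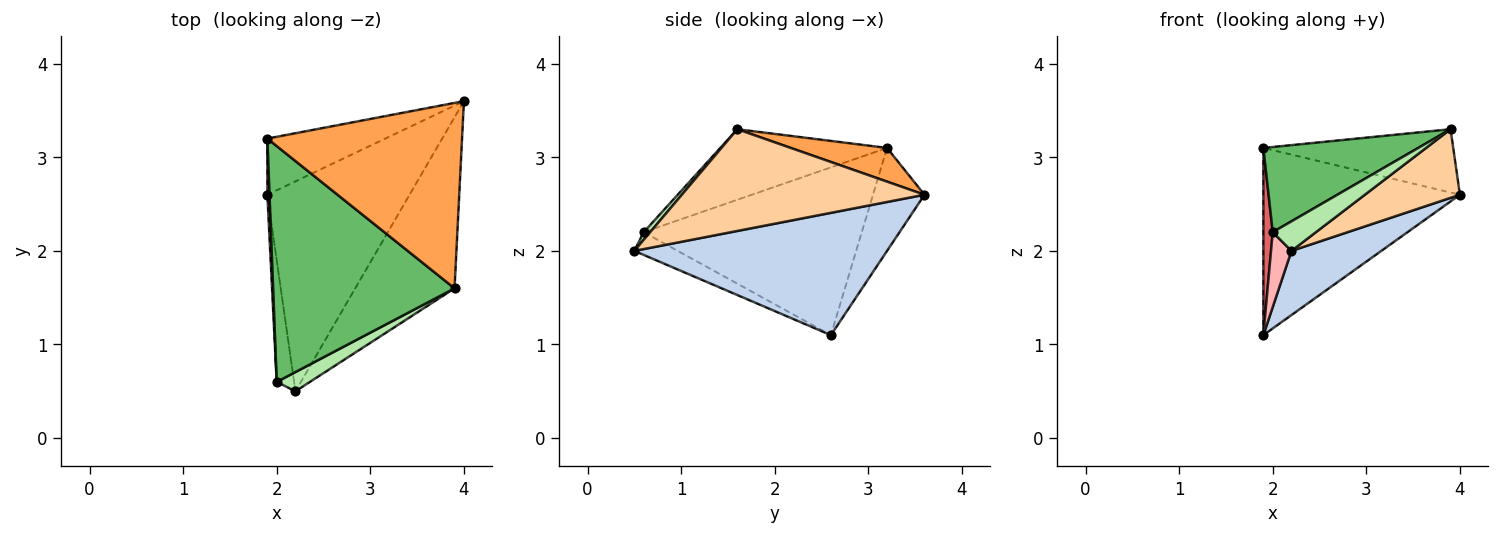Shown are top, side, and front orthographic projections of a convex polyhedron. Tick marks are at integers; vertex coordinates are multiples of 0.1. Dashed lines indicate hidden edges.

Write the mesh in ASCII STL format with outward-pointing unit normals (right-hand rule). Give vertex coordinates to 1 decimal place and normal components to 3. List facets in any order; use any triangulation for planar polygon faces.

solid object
 facet normal -0.243 0.929 -0.279
  outer loop
   vertex 1.9 2.6 1.1
   vertex 1.9 3.2 3.1
   vertex 4.0 3.6 2.6
  endloop
 endfacet
 facet normal 0.635 -0.226 -0.739
  outer loop
   vertex 1.9 2.6 1.1
   vertex 4.0 3.6 2.6
   vertex 2.2 0.5 2.0
  endloop
 endfacet
 facet normal 0.162 0.319 0.934
  outer loop
   vertex 3.9 1.6 3.3
   vertex 4.0 3.6 2.6
   vertex 1.9 3.2 3.1
  endloop
 endfacet
 facet normal 0.689 -0.270 -0.673
  outer loop
   vertex 3.9 1.6 3.3
   vertex 2.2 0.5 2.0
   vertex 4.0 3.6 2.6
  endloop
 endfacet
 facet normal -0.344 -0.319 0.883
  outer loop
   vertex 2.0 0.6 2.2
   vertex 3.9 1.6 3.3
   vertex 1.9 3.2 3.1
  endloop
 endfacet
 facet normal 0.125 -0.832 0.541
  outer loop
   vertex 2.0 0.6 2.2
   vertex 2.2 0.5 2.0
   vertex 3.9 1.6 3.3
  endloop
 endfacet
 facet normal -0.999 -0.043 0.013
  outer loop
   vertex 2.0 0.6 2.2
   vertex 1.9 3.2 3.1
   vertex 1.9 2.6 1.1
  endloop
 endfacet
 facet normal -0.744 -0.350 -0.569
  outer loop
   vertex 2.0 0.6 2.2
   vertex 1.9 2.6 1.1
   vertex 2.2 0.5 2.0
  endloop
 endfacet
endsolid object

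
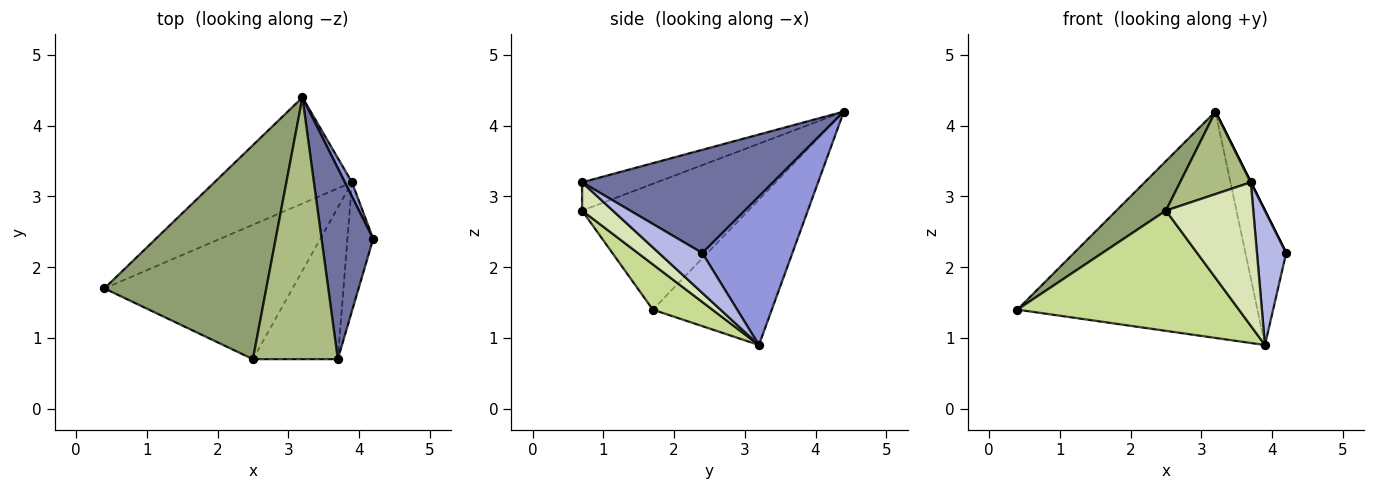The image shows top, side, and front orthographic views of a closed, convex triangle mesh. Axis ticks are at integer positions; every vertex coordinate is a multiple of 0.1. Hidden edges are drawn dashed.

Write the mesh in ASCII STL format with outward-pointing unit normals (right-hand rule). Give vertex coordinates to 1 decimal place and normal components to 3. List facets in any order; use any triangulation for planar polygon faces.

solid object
 facet normal 0.894 0.000 0.447
  outer loop
   vertex 3.7 0.7 3.2
   vertex 4.2 2.4 2.2
   vertex 3.2 4.4 4.2
  endloop
 endfacet
 facet normal -0.409 0.826 -0.387
  outer loop
   vertex 3.9 3.2 0.9
   vertex 0.4 1.7 1.4
   vertex 3.2 4.4 4.2
  endloop
 endfacet
 facet normal 0.910 0.412 0.043
  outer loop
   vertex 3.9 3.2 0.9
   vertex 3.2 4.4 4.2
   vertex 4.2 2.4 2.2
  endloop
 endfacet
 facet normal 0.731 -0.493 -0.472
  outer loop
   vertex 3.9 3.2 0.9
   vertex 4.2 2.4 2.2
   vertex 3.7 0.7 3.2
  endloop
 endfacet
 facet normal -0.603 -0.180 0.777
  outer loop
   vertex 2.5 0.7 2.8
   vertex 3.2 4.4 4.2
   vertex 0.4 1.7 1.4
  endloop
 endfacet
 facet normal -0.303 -0.287 0.909
  outer loop
   vertex 2.5 0.7 2.8
   vertex 3.7 0.7 3.2
   vertex 3.2 4.4 4.2
  endloop
 endfacet
 facet normal 0.176 -0.656 -0.734
  outer loop
   vertex 2.5 0.7 2.8
   vertex 0.4 1.7 1.4
   vertex 3.9 3.2 0.9
  endloop
 endfacet
 facet normal 0.235 -0.668 -0.706
  outer loop
   vertex 2.5 0.7 2.8
   vertex 3.9 3.2 0.9
   vertex 3.7 0.7 3.2
  endloop
 endfacet
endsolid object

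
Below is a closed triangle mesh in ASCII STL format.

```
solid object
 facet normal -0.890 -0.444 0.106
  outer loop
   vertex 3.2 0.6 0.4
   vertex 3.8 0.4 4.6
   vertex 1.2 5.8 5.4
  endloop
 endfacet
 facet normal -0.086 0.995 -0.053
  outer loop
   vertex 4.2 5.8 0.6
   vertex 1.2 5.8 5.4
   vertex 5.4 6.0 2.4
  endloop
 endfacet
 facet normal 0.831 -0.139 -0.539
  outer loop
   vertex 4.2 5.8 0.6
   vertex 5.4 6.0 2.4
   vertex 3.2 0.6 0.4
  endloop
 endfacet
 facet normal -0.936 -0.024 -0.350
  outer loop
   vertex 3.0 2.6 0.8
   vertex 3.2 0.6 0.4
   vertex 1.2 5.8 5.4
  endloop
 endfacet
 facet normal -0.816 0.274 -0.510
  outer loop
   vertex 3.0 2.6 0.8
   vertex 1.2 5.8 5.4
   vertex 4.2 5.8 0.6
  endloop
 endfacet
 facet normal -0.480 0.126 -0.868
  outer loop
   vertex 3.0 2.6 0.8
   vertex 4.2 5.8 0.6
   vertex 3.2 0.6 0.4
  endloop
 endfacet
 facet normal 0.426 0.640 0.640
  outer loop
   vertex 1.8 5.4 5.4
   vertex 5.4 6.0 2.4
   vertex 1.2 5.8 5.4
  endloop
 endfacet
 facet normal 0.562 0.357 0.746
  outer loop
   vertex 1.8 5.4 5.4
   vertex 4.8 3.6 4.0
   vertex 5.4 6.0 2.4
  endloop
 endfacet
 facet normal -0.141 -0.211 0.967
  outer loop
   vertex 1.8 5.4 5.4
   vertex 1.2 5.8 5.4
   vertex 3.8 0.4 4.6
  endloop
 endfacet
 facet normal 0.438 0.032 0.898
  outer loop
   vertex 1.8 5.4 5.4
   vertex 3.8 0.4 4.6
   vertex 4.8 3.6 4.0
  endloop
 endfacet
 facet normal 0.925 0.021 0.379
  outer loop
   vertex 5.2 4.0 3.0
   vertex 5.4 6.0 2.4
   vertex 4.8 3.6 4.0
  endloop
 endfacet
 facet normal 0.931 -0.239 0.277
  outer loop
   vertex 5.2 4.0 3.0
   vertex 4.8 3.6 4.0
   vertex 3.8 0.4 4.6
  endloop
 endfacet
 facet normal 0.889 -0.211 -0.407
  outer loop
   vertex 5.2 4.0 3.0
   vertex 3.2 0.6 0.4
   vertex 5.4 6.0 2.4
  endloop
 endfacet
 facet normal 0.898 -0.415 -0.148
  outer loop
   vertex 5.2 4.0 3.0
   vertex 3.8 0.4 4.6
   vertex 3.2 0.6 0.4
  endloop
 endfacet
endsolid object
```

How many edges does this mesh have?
21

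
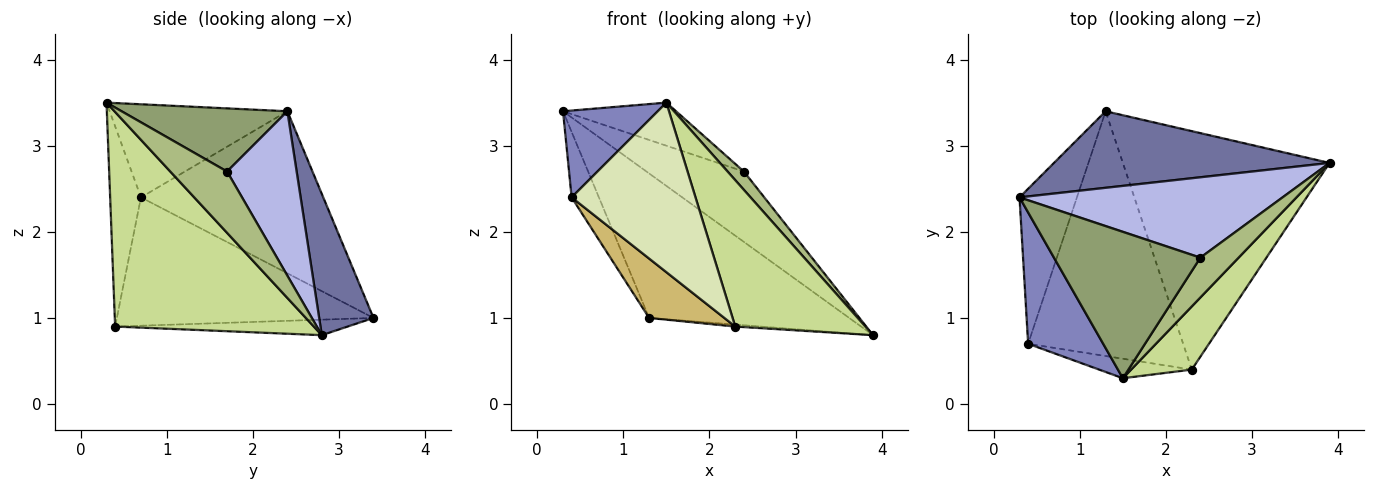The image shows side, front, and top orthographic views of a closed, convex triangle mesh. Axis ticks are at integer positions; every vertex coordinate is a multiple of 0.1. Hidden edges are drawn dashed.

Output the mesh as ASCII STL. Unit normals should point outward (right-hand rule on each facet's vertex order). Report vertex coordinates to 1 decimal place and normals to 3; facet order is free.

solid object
 facet normal 0.233 0.859 0.455
  outer loop
   vertex 1.3 3.4 1.0
   vertex 0.3 2.4 3.4
   vertex 3.9 2.8 0.8
  endloop
 endfacet
 facet normal -0.719 -0.383 0.580
  outer loop
   vertex 0.4 0.7 2.4
   vertex 1.5 0.3 3.5
   vertex 0.3 2.4 3.4
  endloop
 endfacet
 facet normal -0.933 0.140 -0.331
  outer loop
   vertex 0.4 0.7 2.4
   vertex 0.3 2.4 3.4
   vertex 1.3 3.4 1.0
  endloop
 endfacet
 facet normal 0.426 0.596 0.681
  outer loop
   vertex 2.4 1.7 2.7
   vertex 3.9 2.8 0.8
   vertex 0.3 2.4 3.4
  endloop
 endfacet
 facet normal 0.382 0.261 0.886
  outer loop
   vertex 2.4 1.7 2.7
   vertex 0.3 2.4 3.4
   vertex 1.5 0.3 3.5
  endloop
 endfacet
 facet normal 0.825 -0.236 0.514
  outer loop
   vertex 2.4 1.7 2.7
   vertex 1.5 0.3 3.5
   vertex 3.9 2.8 0.8
  endloop
 endfacet
 facet normal 0.814 -0.533 0.230
  outer loop
   vertex 2.3 0.4 0.9
   vertex 3.9 2.8 0.8
   vertex 1.5 0.3 3.5
  endloop
 endfacet
 facet normal -0.240 -0.964 -0.111
  outer loop
   vertex 2.3 0.4 0.9
   vertex 1.5 0.3 3.5
   vertex 0.4 0.7 2.4
  endloop
 endfacet
 facet normal -0.075 0.008 -0.997
  outer loop
   vertex 2.3 0.4 0.9
   vertex 1.3 3.4 1.0
   vertex 3.9 2.8 0.8
  endloop
 endfacet
 facet normal -0.627 -0.184 -0.757
  outer loop
   vertex 2.3 0.4 0.9
   vertex 0.4 0.7 2.4
   vertex 1.3 3.4 1.0
  endloop
 endfacet
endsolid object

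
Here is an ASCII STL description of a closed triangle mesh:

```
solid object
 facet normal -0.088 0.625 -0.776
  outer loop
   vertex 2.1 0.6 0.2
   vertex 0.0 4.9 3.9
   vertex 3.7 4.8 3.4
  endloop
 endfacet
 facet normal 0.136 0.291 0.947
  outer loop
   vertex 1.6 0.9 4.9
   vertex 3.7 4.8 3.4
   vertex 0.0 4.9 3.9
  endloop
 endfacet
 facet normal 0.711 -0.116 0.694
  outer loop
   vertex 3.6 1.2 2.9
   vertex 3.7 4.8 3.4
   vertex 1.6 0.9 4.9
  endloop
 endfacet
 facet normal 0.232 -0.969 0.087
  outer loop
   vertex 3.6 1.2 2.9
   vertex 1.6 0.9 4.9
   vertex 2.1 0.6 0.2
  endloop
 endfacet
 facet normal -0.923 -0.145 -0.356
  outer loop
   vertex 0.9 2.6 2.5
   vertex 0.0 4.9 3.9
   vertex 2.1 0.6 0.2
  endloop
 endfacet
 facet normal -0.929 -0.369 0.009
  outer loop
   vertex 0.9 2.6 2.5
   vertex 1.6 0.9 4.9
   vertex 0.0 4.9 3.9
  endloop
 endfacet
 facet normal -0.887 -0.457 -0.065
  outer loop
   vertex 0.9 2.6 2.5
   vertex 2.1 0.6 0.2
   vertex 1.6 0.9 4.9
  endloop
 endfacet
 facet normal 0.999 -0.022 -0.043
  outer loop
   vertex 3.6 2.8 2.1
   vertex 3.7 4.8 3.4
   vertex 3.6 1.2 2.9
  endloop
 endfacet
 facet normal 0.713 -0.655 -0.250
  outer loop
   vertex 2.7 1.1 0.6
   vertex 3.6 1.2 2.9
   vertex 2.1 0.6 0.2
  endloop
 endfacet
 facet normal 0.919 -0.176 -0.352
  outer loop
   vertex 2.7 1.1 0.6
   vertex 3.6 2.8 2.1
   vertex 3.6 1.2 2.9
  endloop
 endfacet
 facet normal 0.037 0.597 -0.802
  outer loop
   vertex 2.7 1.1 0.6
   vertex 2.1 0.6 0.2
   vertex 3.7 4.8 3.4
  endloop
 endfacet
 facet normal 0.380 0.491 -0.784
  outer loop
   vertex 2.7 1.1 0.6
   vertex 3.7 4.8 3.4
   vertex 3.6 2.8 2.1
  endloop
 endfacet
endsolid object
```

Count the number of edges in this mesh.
18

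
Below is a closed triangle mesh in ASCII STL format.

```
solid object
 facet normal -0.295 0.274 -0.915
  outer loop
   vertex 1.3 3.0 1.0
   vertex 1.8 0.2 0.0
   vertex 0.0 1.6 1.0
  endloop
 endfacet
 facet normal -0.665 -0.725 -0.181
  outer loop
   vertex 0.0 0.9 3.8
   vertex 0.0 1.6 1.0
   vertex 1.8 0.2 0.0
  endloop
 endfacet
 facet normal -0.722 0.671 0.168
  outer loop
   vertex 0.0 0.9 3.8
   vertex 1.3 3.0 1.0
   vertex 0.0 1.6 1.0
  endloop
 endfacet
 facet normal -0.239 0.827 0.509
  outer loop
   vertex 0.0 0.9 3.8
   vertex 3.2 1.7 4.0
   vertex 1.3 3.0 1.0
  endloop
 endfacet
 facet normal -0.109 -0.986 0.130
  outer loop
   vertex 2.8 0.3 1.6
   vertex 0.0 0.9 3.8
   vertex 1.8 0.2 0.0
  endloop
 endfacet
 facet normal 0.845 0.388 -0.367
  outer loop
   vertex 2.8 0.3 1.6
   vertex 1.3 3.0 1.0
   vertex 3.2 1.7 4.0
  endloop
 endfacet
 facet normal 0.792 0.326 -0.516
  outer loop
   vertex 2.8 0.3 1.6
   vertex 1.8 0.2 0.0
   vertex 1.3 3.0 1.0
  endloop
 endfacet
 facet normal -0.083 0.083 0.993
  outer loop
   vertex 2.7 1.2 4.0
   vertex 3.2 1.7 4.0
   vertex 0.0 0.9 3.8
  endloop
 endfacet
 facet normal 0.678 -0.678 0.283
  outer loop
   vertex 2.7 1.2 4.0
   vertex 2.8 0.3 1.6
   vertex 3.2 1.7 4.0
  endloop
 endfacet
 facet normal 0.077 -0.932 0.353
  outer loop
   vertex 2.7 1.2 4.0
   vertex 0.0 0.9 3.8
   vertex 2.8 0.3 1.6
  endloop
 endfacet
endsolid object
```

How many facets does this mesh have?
10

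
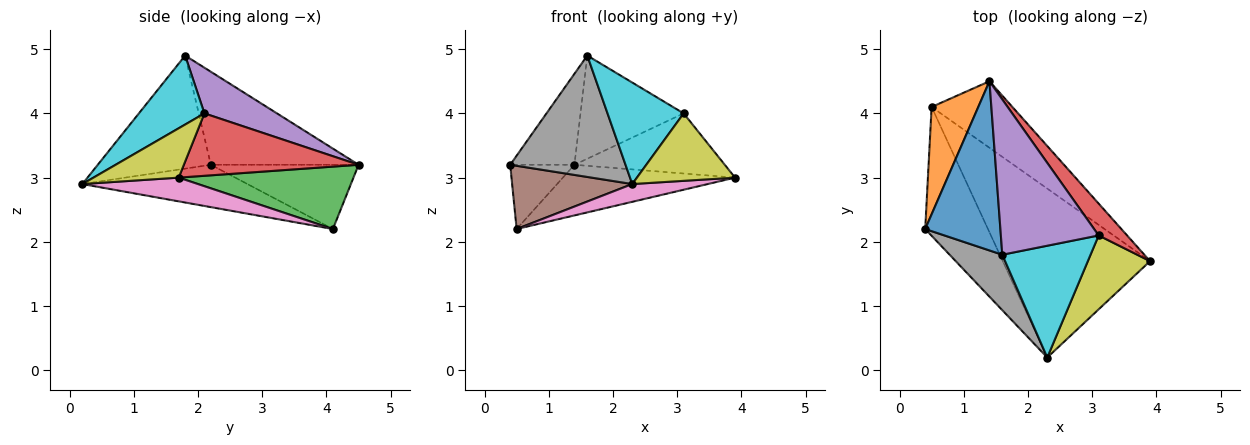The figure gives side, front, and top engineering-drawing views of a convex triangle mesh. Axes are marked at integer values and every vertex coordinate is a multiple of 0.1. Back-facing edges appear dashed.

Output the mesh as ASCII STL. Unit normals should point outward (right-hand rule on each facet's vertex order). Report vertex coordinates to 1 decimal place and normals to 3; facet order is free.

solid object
 facet normal -0.737 0.320 0.595
  outer loop
   vertex 1.6 1.8 4.9
   vertex 1.4 4.5 3.2
   vertex 0.4 2.2 3.2
  endloop
 endfacet
 facet normal -0.763 0.332 0.554
  outer loop
   vertex 0.5 4.1 2.2
   vertex 0.4 2.2 3.2
   vertex 1.4 4.5 3.2
  endloop
 endfacet
 facet normal 0.524 0.516 -0.678
  outer loop
   vertex 0.5 4.1 2.2
   vertex 1.4 4.5 3.2
   vertex 3.9 1.7 3.0
  endloop
 endfacet
 facet normal 0.716 0.616 0.327
  outer loop
   vertex 3.1 2.1 4.0
   vertex 3.9 1.7 3.0
   vertex 1.4 4.5 3.2
  endloop
 endfacet
 facet normal 0.363 0.516 0.776
  outer loop
   vertex 3.1 2.1 4.0
   vertex 1.4 4.5 3.2
   vertex 1.6 1.8 4.9
  endloop
 endfacet
 facet normal -0.518 -0.377 -0.768
  outer loop
   vertex 2.3 0.2 2.9
   vertex 0.4 2.2 3.2
   vertex 0.5 4.1 2.2
  endloop
 endfacet
 facet normal 0.158 -0.103 -0.982
  outer loop
   vertex 2.3 0.2 2.9
   vertex 0.5 4.1 2.2
   vertex 3.9 1.7 3.0
  endloop
 endfacet
 facet normal -0.666 -0.679 0.310
  outer loop
   vertex 2.3 0.2 2.9
   vertex 1.6 1.8 4.9
   vertex 0.4 2.2 3.2
  endloop
 endfacet
 facet normal 0.506 -0.582 0.637
  outer loop
   vertex 2.3 0.2 2.9
   vertex 3.9 1.7 3.0
   vertex 3.1 2.1 4.0
  endloop
 endfacet
 facet normal 0.501 -0.582 0.641
  outer loop
   vertex 2.3 0.2 2.9
   vertex 3.1 2.1 4.0
   vertex 1.6 1.8 4.9
  endloop
 endfacet
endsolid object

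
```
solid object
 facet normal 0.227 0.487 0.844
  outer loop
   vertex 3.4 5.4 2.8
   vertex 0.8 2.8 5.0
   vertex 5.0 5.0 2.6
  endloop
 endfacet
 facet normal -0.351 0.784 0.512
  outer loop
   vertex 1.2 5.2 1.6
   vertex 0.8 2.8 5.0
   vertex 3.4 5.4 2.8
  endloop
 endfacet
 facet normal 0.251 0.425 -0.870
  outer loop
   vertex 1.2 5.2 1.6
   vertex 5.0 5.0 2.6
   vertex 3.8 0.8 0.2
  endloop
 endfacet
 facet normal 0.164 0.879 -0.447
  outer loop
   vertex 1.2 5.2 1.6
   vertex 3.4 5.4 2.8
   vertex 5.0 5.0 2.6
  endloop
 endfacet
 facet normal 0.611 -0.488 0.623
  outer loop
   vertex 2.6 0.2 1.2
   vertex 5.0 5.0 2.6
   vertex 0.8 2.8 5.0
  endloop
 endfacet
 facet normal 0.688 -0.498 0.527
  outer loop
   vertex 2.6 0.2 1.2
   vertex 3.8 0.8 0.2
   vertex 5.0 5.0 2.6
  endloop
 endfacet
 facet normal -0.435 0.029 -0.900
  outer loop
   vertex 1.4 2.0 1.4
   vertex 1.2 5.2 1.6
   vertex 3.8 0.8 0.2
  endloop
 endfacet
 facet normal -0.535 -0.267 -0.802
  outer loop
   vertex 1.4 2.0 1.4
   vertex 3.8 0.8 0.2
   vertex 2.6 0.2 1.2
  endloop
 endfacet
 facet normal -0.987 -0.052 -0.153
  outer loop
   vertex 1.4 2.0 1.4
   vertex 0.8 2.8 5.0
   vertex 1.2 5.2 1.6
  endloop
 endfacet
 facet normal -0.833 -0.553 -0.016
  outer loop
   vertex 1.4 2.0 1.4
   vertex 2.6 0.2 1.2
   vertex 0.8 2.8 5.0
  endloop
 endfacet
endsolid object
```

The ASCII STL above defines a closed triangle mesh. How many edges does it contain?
15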